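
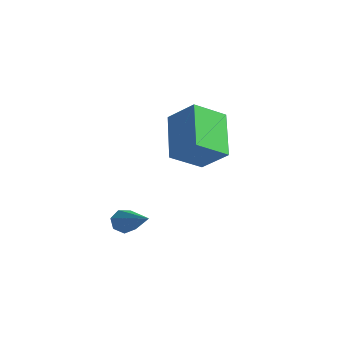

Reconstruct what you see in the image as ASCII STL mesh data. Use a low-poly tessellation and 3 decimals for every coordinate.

solid 
facet normal -0.781 -0.218 -0.585
outer loop
vertex -0.995 0.31 2.186
vertex -2.293 1.215 3.582
vertex -0.836 1.616 1.487
endloop
endfacet
facet normal 0.615 -0.429 -0.661
outer loop
vertex 0.273 1.925 2.318
vertex -0.995 0.31 2.186
vertex -0.836 1.616 1.487
endloop
endfacet
facet normal -0.781 -0.218 -0.585
outer loop
vertex -0.836 1.616 1.487
vertex -2.293 1.215 3.582
vertex -2.134 2.521 2.883
endloop
endfacet
facet normal 0.107 0.877 -0.469
outer loop
vertex -2.134 2.521 2.883
vertex 0.273 1.925 2.318
vertex -0.836 1.616 1.487
endloop
endfacet
facet normal -0.107 -0.877 0.469
outer loop
vertex -0.995 0.31 2.186
vertex -1.184 1.524 4.413
vertex -2.293 1.215 3.582
endloop
endfacet
facet normal 0.615 -0.429 -0.661
outer loop
vertex 0.114 0.619 3.017
vertex -0.995 0.31 2.186
vertex 0.273 1.925 2.318
endloop
endfacet
facet normal -0.107 -0.877 0.469
outer loop
vertex 0.114 0.619 3.017
vertex -1.184 1.524 4.413
vertex -0.995 0.31 2.186
endloop
endfacet
facet normal -0.615 0.429 0.661
outer loop
vertex -2.293 1.215 3.582
vertex -1.184 1.524 4.413
vertex -2.134 2.521 2.883
endloop
endfacet
facet normal 0.107 0.877 -0.469
outer loop
vertex -1.025 2.83 3.714
vertex 0.273 1.925 2.318
vertex -2.134 2.521 2.883
endloop
endfacet
facet normal -0.615 0.429 0.661
outer loop
vertex -2.134 2.521 2.883
vertex -1.184 1.524 4.413
vertex -1.025 2.83 3.714
endloop
endfacet
facet normal 0.781 0.218 0.585
outer loop
vertex -1.025 2.83 3.714
vertex 0.114 0.619 3.017
vertex 0.273 1.925 2.318
endloop
endfacet
facet normal 0.781 0.218 0.585
outer loop
vertex -1.184 1.524 4.413
vertex 0.114 0.619 3.017
vertex -1.025 2.83 3.714
endloop
endfacet
facet normal -0.906 0.162 -0.391
outer loop
vertex 0.362 -2.104 -0.22
vertex 0.15 -2.409 0.145
vertex 0.235 -1.896 0.16
endloop
endfacet
facet normal 0.514 0.813 -0.274
outer loop
vertex 0.362 -2.104 -0.22
vertex 0.235 -1.896 0.16
vertex 1.97 -2.731 0.935
endloop
endfacet
facet normal -0.905 0.161 -0.394
outer loop
vertex 0.235 -1.896 0.16
vertex 0.15 -2.409 0.145
vertex 0.043 -2.074 0.528
endloop
endfacet
facet normal 0.182 0.845 0.503
outer loop
vertex 0.235 -1.896 0.16
vertex 0.043 -2.074 0.528
vertex 1.97 -2.731 0.935
endloop
endfacet
facet normal -0.905 0.161 -0.394
outer loop
vertex 0.043 -2.074 0.528
vertex 0.15 -2.409 0.145
vertex -0.068 -2.504 0.607
endloop
endfacet
facet normal -0.132 0.212 0.968
outer loop
vertex 0.043 -2.074 0.528
vertex -0.068 -2.504 0.607
vertex 1.97 -2.731 0.935
endloop
endfacet
facet normal -0.905 0.160 -0.394
outer loop
vertex -0.068 -2.504 0.607
vertex 0.15 -2.409 0.145
vertex -0.014 -2.862 0.338
endloop
endfacet
facet normal -0.192 -0.608 0.771
outer loop
vertex -0.068 -2.504 0.607
vertex -0.014 -2.862 0.338
vertex 1.97 -2.731 0.935
endloop
endfacet
facet normal -0.905 0.160 -0.394
outer loop
vertex -0.014 -2.862 0.338
vertex 0.15 -2.409 0.145
vertex 0.163 -2.879 -0.076
endloop
endfacet
facet normal 0.047 -0.997 0.061
outer loop
vertex -0.014 -2.862 0.338
vertex 0.163 -2.879 -0.076
vertex 1.97 -2.731 0.935
endloop
endfacet
facet normal -0.906 0.159 -0.392
outer loop
vertex 0.163 -2.879 -0.076
vertex 0.15 -2.409 0.145
vertex 0.33 -2.542 -0.325
endloop
endfacet
facet normal 0.406 -0.665 -0.628
outer loop
vertex 0.163 -2.879 -0.076
vertex 0.33 -2.542 -0.325
vertex 1.97 -2.731 0.935
endloop
endfacet
facet normal -0.906 0.160 -0.392
outer loop
vertex 0.33 -2.542 -0.325
vertex 0.15 -2.409 0.145
vertex 0.362 -2.104 -0.22
endloop
endfacet
facet normal 0.613 0.141 -0.777
outer loop
vertex 0.33 -2.542 -0.325
vertex 0.362 -2.104 -0.22
vertex 1.97 -2.731 0.935
endloop
endfacet

endsolid


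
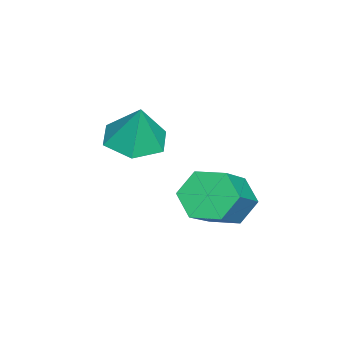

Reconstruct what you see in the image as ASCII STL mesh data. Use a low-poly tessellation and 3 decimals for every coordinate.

solid 
facet normal -0.818 0.127 -0.561
outer loop
vertex 3.735 0.794 -4.486
vertex 3.213 0.271 -3.843
vertex 3.291 1.242 -3.737
endloop
endfacet
facet normal 0.354 0.880 -0.317
outer loop
vertex 3.735 0.794 -4.486
vertex 3.291 1.242 -3.737
vertex 5.289 0.553 -3.42
endloop
endfacet
facet normal 0.354 0.880 -0.317
outer loop
vertex 5.289 0.553 -3.42
vertex 3.291 1.242 -3.737
vertex 4.845 1.001 -2.671
endloop
endfacet
facet normal 0.818 -0.127 0.561
outer loop
vertex 5.289 0.553 -3.42
vertex 4.845 1.001 -2.671
vertex 4.767 0.029 -2.777
endloop
endfacet
facet normal -0.818 0.127 -0.562
outer loop
vertex 3.291 1.242 -3.737
vertex 3.213 0.271 -3.843
vertex 2.768 0.719 -3.094
endloop
endfacet
facet normal -0.216 0.836 0.504
outer loop
vertex 3.291 1.242 -3.737
vertex 2.768 0.719 -3.094
vertex 4.845 1.001 -2.671
endloop
endfacet
facet normal -0.216 0.836 0.505
outer loop
vertex 4.845 1.001 -2.671
vertex 2.768 0.719 -3.094
vertex 4.322 0.477 -2.027
endloop
endfacet
facet normal 0.818 -0.127 0.561
outer loop
vertex 4.845 1.001 -2.671
vertex 4.322 0.477 -2.027
vertex 4.767 0.029 -2.777
endloop
endfacet
facet normal -0.818 0.126 -0.561
outer loop
vertex 2.768 0.719 -3.094
vertex 3.213 0.271 -3.843
vertex 2.691 -0.253 -3.2
endloop
endfacet
facet normal -0.570 -0.044 0.820
outer loop
vertex 2.768 0.719 -3.094
vertex 2.691 -0.253 -3.2
vertex 4.322 0.477 -2.027
endloop
endfacet
facet normal -0.570 -0.045 0.821
outer loop
vertex 4.322 0.477 -2.027
vertex 2.691 -0.253 -3.2
vertex 4.245 -0.494 -2.134
endloop
endfacet
facet normal 0.818 -0.127 0.561
outer loop
vertex 4.322 0.477 -2.027
vertex 4.245 -0.494 -2.134
vertex 4.767 0.029 -2.777
endloop
endfacet
facet normal -0.818 0.127 -0.561
outer loop
vertex 2.691 -0.253 -3.2
vertex 3.213 0.271 -3.843
vertex 3.135 -0.701 -3.949
endloop
endfacet
facet normal -0.354 -0.880 0.317
outer loop
vertex 2.691 -0.253 -3.2
vertex 3.135 -0.701 -3.949
vertex 4.245 -0.494 -2.134
endloop
endfacet
facet normal -0.354 -0.880 0.317
outer loop
vertex 4.245 -0.494 -2.134
vertex 3.135 -0.701 -3.949
vertex 4.689 -0.942 -2.883
endloop
endfacet
facet normal 0.818 -0.127 0.561
outer loop
vertex 4.245 -0.494 -2.134
vertex 4.689 -0.942 -2.883
vertex 4.767 0.029 -2.777
endloop
endfacet
facet normal -0.818 0.127 -0.561
outer loop
vertex 3.135 -0.701 -3.949
vertex 3.213 0.271 -3.843
vertex 3.658 -0.177 -4.593
endloop
endfacet
facet normal 0.216 -0.836 -0.504
outer loop
vertex 3.135 -0.701 -3.949
vertex 3.658 -0.177 -4.593
vertex 4.689 -0.942 -2.883
endloop
endfacet
facet normal 0.216 -0.836 -0.504
outer loop
vertex 4.689 -0.942 -2.883
vertex 3.658 -0.177 -4.593
vertex 5.212 -0.419 -3.526
endloop
endfacet
facet normal 0.818 -0.127 0.562
outer loop
vertex 4.689 -0.942 -2.883
vertex 5.212 -0.419 -3.526
vertex 4.767 0.029 -2.777
endloop
endfacet
facet normal -0.818 0.127 -0.561
outer loop
vertex 3.658 -0.177 -4.593
vertex 3.213 0.271 -3.843
vertex 3.735 0.794 -4.486
endloop
endfacet
facet normal 0.570 0.045 -0.820
outer loop
vertex 3.658 -0.177 -4.593
vertex 3.735 0.794 -4.486
vertex 5.212 -0.419 -3.526
endloop
endfacet
facet normal 0.570 0.044 -0.821
outer loop
vertex 5.212 -0.419 -3.526
vertex 3.735 0.794 -4.486
vertex 5.289 0.553 -3.42
endloop
endfacet
facet normal 0.818 -0.126 0.561
outer loop
vertex 5.212 -0.419 -3.526
vertex 5.289 0.553 -3.42
vertex 4.767 0.029 -2.777
endloop
endfacet
facet normal -0.262 -0.197 -0.945
outer loop
vertex 3.165 -3.603 -2.003
vertex 2.461 -2.798 -1.976
vertex 3.467 -2.618 -2.292
endloop
endfacet
facet normal 0.930 -0.193 0.313
outer loop
vertex 3.165 -3.603 -2.003
vertex 3.467 -2.618 -2.292
vertex 2.879 -2.482 -0.464
endloop
endfacet
facet normal -0.262 -0.197 -0.945
outer loop
vertex 3.467 -2.618 -2.292
vertex 2.461 -2.798 -1.976
vertex 2.763 -1.813 -2.265
endloop
endfacet
facet normal 0.742 0.643 0.191
outer loop
vertex 3.467 -2.618 -2.292
vertex 2.763 -1.813 -2.265
vertex 2.879 -2.482 -0.464
endloop
endfacet
facet normal -0.261 -0.197 -0.945
outer loop
vertex 2.763 -1.813 -2.265
vertex 2.461 -2.798 -1.976
vertex 1.756 -1.993 -1.949
endloop
endfacet
facet normal -0.057 0.935 0.351
outer loop
vertex 2.763 -1.813 -2.265
vertex 1.756 -1.993 -1.949
vertex 2.879 -2.482 -0.464
endloop
endfacet
facet normal -0.261 -0.197 -0.945
outer loop
vertex 1.756 -1.993 -1.949
vertex 2.461 -2.798 -1.976
vertex 1.454 -2.978 -1.66
endloop
endfacet
facet normal -0.668 0.391 0.634
outer loop
vertex 1.756 -1.993 -1.949
vertex 1.454 -2.978 -1.66
vertex 2.879 -2.482 -0.464
endloop
endfacet
facet normal -0.261 -0.198 -0.945
outer loop
vertex 1.454 -2.978 -1.66
vertex 2.461 -2.798 -1.976
vertex 2.159 -3.783 -1.686
endloop
endfacet
facet normal -0.480 -0.445 0.756
outer loop
vertex 1.454 -2.978 -1.66
vertex 2.159 -3.783 -1.686
vertex 2.879 -2.482 -0.464
endloop
endfacet
facet normal -0.262 -0.198 -0.945
outer loop
vertex 2.159 -3.783 -1.686
vertex 2.461 -2.798 -1.976
vertex 3.165 -3.603 -2.003
endloop
endfacet
facet normal 0.320 -0.737 0.596
outer loop
vertex 2.159 -3.783 -1.686
vertex 3.165 -3.603 -2.003
vertex 2.879 -2.482 -0.464
endloop
endfacet

endsolid


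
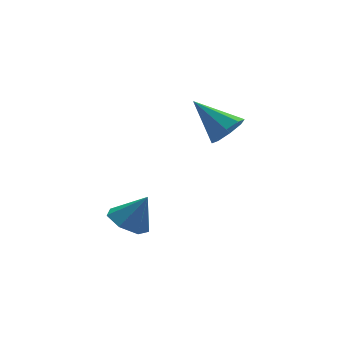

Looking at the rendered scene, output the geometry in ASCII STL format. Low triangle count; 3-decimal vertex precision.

solid 
facet normal 0.484 -0.668 -0.565
outer loop
vertex 0.959 -0.734 -0.247
vertex 0.702 -0.341 -0.932
vertex 1.364 -0.282 -0.435
endloop
endfacet
facet normal 0.382 0.042 0.923
outer loop
vertex 0.959 -0.734 -0.247
vertex 1.364 -0.282 -0.435
vertex -0.242 0.961 0.172
endloop
endfacet
facet normal 0.484 -0.668 -0.566
outer loop
vertex 1.364 -0.282 -0.435
vertex 0.702 -0.341 -0.932
vertex 1.381 0.136 -0.914
endloop
endfacet
facet normal 0.637 0.569 0.520
outer loop
vertex 1.364 -0.282 -0.435
vertex 1.381 0.136 -0.914
vertex -0.242 0.961 0.172
endloop
endfacet
facet normal 0.484 -0.668 -0.566
outer loop
vertex 1.381 0.136 -0.914
vertex 0.702 -0.341 -0.932
vertex 1.0 0.274 -1.403
endloop
endfacet
facet normal 0.416 0.907 -0.068
outer loop
vertex 1.381 0.136 -0.914
vertex 1.0 0.274 -1.403
vertex -0.242 0.961 0.172
endloop
endfacet
facet normal 0.483 -0.668 -0.566
outer loop
vertex 1.0 0.274 -1.403
vertex 0.702 -0.341 -0.932
vertex 0.444 0.052 -1.616
endloop
endfacet
facet normal -0.153 0.856 -0.494
outer loop
vertex 1.0 0.274 -1.403
vertex 0.444 0.052 -1.616
vertex -0.242 0.961 0.172
endloop
endfacet
facet normal 0.483 -0.668 -0.566
outer loop
vertex 0.444 0.052 -1.616
vertex 0.702 -0.341 -0.932
vertex 0.039 -0.4 -1.428
endloop
endfacet
facet normal -0.735 0.447 -0.509
outer loop
vertex 0.444 0.052 -1.616
vertex 0.039 -0.4 -1.428
vertex -0.242 0.961 0.172
endloop
endfacet
facet normal 0.483 -0.668 -0.566
outer loop
vertex 0.039 -0.4 -1.428
vertex 0.702 -0.341 -0.932
vertex 0.022 -0.818 -0.949
endloop
endfacet
facet normal -0.991 -0.081 -0.106
outer loop
vertex 0.039 -0.4 -1.428
vertex 0.022 -0.818 -0.949
vertex -0.242 0.961 0.172
endloop
endfacet
facet normal 0.483 -0.668 -0.566
outer loop
vertex 0.022 -0.818 -0.949
vertex 0.702 -0.341 -0.932
vertex 0.404 -0.956 -0.46
endloop
endfacet
facet normal -0.769 -0.418 0.483
outer loop
vertex 0.022 -0.818 -0.949
vertex 0.404 -0.956 -0.46
vertex -0.242 0.961 0.172
endloop
endfacet
facet normal 0.484 -0.668 -0.565
outer loop
vertex 0.404 -0.956 -0.46
vertex 0.702 -0.341 -0.932
vertex 0.959 -0.734 -0.247
endloop
endfacet
facet normal -0.202 -0.367 0.908
outer loop
vertex 0.404 -0.956 -0.46
vertex 0.959 -0.734 -0.247
vertex -0.242 0.961 0.172
endloop
endfacet
facet normal -0.504 0.087 -0.859
outer loop
vertex -3.265 -2.494 -3.8
vertex -3.978 -2.868 -3.42
vertex -3.759 -2.006 -3.461
endloop
endfacet
facet normal 0.754 0.628 0.194
outer loop
vertex -3.265 -2.494 -3.8
vertex -3.759 -2.006 -3.461
vertex -3.262 -2.992 -2.2
endloop
endfacet
facet normal -0.504 0.087 -0.859
outer loop
vertex -3.759 -2.006 -3.461
vertex -3.978 -2.868 -3.42
vertex -4.418 -2.168 -3.091
endloop
endfacet
facet normal 0.127 0.805 0.579
outer loop
vertex -3.759 -2.006 -3.461
vertex -4.418 -2.168 -3.091
vertex -3.262 -2.992 -2.2
endloop
endfacet
facet normal -0.504 0.087 -0.859
outer loop
vertex -4.418 -2.168 -3.091
vertex -3.978 -2.868 -3.42
vertex -4.745 -2.857 -2.969
endloop
endfacet
facet normal -0.408 0.343 0.846
outer loop
vertex -4.418 -2.168 -3.091
vertex -4.745 -2.857 -2.969
vertex -3.262 -2.992 -2.2
endloop
endfacet
facet normal -0.504 0.087 -0.859
outer loop
vertex -4.745 -2.857 -2.969
vertex -3.978 -2.868 -3.42
vertex -4.494 -3.554 -3.187
endloop
endfacet
facet normal -0.449 -0.410 0.794
outer loop
vertex -4.745 -2.857 -2.969
vertex -4.494 -3.554 -3.187
vertex -3.262 -2.992 -2.2
endloop
endfacet
facet normal -0.504 0.087 -0.859
outer loop
vertex -4.494 -3.554 -3.187
vertex -3.978 -2.868 -3.42
vertex -3.855 -3.735 -3.58
endloop
endfacet
facet normal 0.034 -0.886 0.463
outer loop
vertex -4.494 -3.554 -3.187
vertex -3.855 -3.735 -3.58
vertex -3.262 -2.992 -2.2
endloop
endfacet
facet normal -0.504 0.087 -0.859
outer loop
vertex -3.855 -3.735 -3.58
vertex -3.978 -2.868 -3.42
vertex -3.308 -3.263 -3.853
endloop
endfacet
facet normal 0.678 -0.728 0.100
outer loop
vertex -3.855 -3.735 -3.58
vertex -3.308 -3.263 -3.853
vertex -3.262 -2.992 -2.2
endloop
endfacet
facet normal -0.504 0.087 -0.859
outer loop
vertex -3.308 -3.263 -3.853
vertex -3.978 -2.868 -3.42
vertex -3.265 -2.494 -3.8
endloop
endfacet
facet normal 0.998 -0.055 -0.019
outer loop
vertex -3.308 -3.263 -3.853
vertex -3.265 -2.494 -3.8
vertex -3.262 -2.992 -2.2
endloop
endfacet

endsolid


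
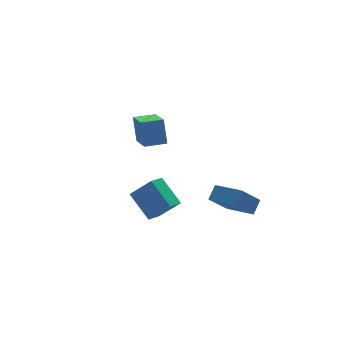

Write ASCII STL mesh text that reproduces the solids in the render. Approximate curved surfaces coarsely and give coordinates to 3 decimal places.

solid 
facet normal -0.602 -0.434 -0.670
outer loop
vertex 2.833 -4.824 1.778
vertex 2.034 -3.121 1.392
vertex 4.148 -4.519 0.398
endloop
endfacet
facet normal 0.416 -0.887 0.201
outer loop
vertex 4.786 -4.059 1.108
vertex 2.833 -4.824 1.778
vertex 4.148 -4.519 0.398
endloop
endfacet
facet normal -0.602 -0.435 -0.670
outer loop
vertex 4.148 -4.519 0.398
vertex 2.034 -3.121 1.392
vertex 3.349 -2.817 0.012
endloop
endfacet
facet normal 0.681 0.158 -0.715
outer loop
vertex 3.349 -2.817 0.012
vertex 4.786 -4.059 1.108
vertex 4.148 -4.519 0.398
endloop
endfacet
facet normal -0.682 -0.158 0.715
outer loop
vertex 2.833 -4.824 1.778
vertex 2.672 -2.661 2.102
vertex 2.034 -3.121 1.392
endloop
endfacet
facet normal 0.416 -0.887 0.201
outer loop
vertex 3.471 -4.363 2.488
vertex 2.833 -4.824 1.778
vertex 4.786 -4.059 1.108
endloop
endfacet
facet normal -0.681 -0.158 0.715
outer loop
vertex 3.471 -4.363 2.488
vertex 2.672 -2.661 2.102
vertex 2.833 -4.824 1.778
endloop
endfacet
facet normal -0.416 0.887 -0.201
outer loop
vertex 2.034 -3.121 1.392
vertex 2.672 -2.661 2.102
vertex 3.349 -2.817 0.012
endloop
endfacet
facet normal 0.681 0.158 -0.715
outer loop
vertex 3.987 -2.356 0.722
vertex 4.786 -4.059 1.108
vertex 3.349 -2.817 0.012
endloop
endfacet
facet normal -0.417 0.887 -0.201
outer loop
vertex 3.349 -2.817 0.012
vertex 2.672 -2.661 2.102
vertex 3.987 -2.356 0.722
endloop
endfacet
facet normal 0.602 0.434 0.670
outer loop
vertex 3.987 -2.356 0.722
vertex 3.471 -4.363 2.488
vertex 4.786 -4.059 1.108
endloop
endfacet
facet normal 0.602 0.435 0.670
outer loop
vertex 2.672 -2.661 2.102
vertex 3.471 -4.363 2.488
vertex 3.987 -2.356 0.722
endloop
endfacet
facet normal -0.819 -0.489 0.299
outer loop
vertex -0.431 -3.403 1.719
vertex -0.886 -1.867 2.982
vertex -1.387 -2.606 0.405
endloop
endfacet
facet normal 0.223 -0.753 -0.619
outer loop
vertex -0.494 -2.073 0.078
vertex -0.431 -3.403 1.719
vertex -1.387 -2.606 0.405
endloop
endfacet
facet normal -0.819 -0.489 0.299
outer loop
vertex -1.387 -2.606 0.405
vertex -0.886 -1.867 2.982
vertex -1.842 -1.07 1.667
endloop
endfacet
facet normal -0.528 0.440 -0.726
outer loop
vertex -1.842 -1.07 1.667
vertex -0.494 -2.073 0.078
vertex -1.387 -2.606 0.405
endloop
endfacet
facet normal 0.529 -0.440 0.726
outer loop
vertex -0.431 -3.403 1.719
vertex 0.007 -1.334 2.655
vertex -0.886 -1.867 2.982
endloop
endfacet
facet normal 0.224 -0.753 -0.619
outer loop
vertex 0.462 -2.87 1.393
vertex -0.431 -3.403 1.719
vertex -0.494 -2.073 0.078
endloop
endfacet
facet normal 0.528 -0.440 0.726
outer loop
vertex 0.462 -2.87 1.393
vertex 0.007 -1.334 2.655
vertex -0.431 -3.403 1.719
endloop
endfacet
facet normal -0.223 0.753 0.619
outer loop
vertex -0.886 -1.867 2.982
vertex 0.007 -1.334 2.655
vertex -1.842 -1.07 1.667
endloop
endfacet
facet normal -0.528 0.441 -0.726
outer loop
vertex -0.949 -0.537 1.341
vertex -0.494 -2.073 0.078
vertex -1.842 -1.07 1.667
endloop
endfacet
facet normal -0.223 0.753 0.619
outer loop
vertex -1.842 -1.07 1.667
vertex 0.007 -1.334 2.655
vertex -0.949 -0.537 1.341
endloop
endfacet
facet normal 0.819 0.489 -0.299
outer loop
vertex -0.949 -0.537 1.341
vertex 0.462 -2.87 1.393
vertex -0.494 -2.073 0.078
endloop
endfacet
facet normal 0.819 0.489 -0.300
outer loop
vertex 0.007 -1.334 2.655
vertex 0.462 -2.87 1.393
vertex -0.949 -0.537 1.341
endloop
endfacet
facet normal -0.985 0.171 -0.026
outer loop
vertex 0.56 2.751 4.691
vertex 0.916 4.688 3.936
vertex 0.494 2.123 3.048
endloop
endfacet
facet normal -0.169 -0.918 0.358
outer loop
vertex 1.824 1.892 3.084
vertex 0.56 2.751 4.691
vertex 0.494 2.123 3.048
endloop
endfacet
facet normal -0.985 0.171 -0.026
outer loop
vertex 0.494 2.123 3.048
vertex 0.916 4.688 3.936
vertex 0.851 4.06 2.294
endloop
endfacet
facet normal -0.037 -0.357 -0.934
outer loop
vertex 0.851 4.06 2.294
vertex 1.824 1.892 3.084
vertex 0.494 2.123 3.048
endloop
endfacet
facet normal 0.037 0.357 0.933
outer loop
vertex 0.56 2.751 4.691
vertex 2.246 4.457 3.972
vertex 0.916 4.688 3.936
endloop
endfacet
facet normal -0.169 -0.918 0.358
outer loop
vertex 1.889 2.52 4.726
vertex 0.56 2.751 4.691
vertex 1.824 1.892 3.084
endloop
endfacet
facet normal 0.037 0.357 0.934
outer loop
vertex 1.889 2.52 4.726
vertex 2.246 4.457 3.972
vertex 0.56 2.751 4.691
endloop
endfacet
facet normal 0.169 0.918 -0.358
outer loop
vertex 0.916 4.688 3.936
vertex 2.246 4.457 3.972
vertex 0.851 4.06 2.294
endloop
endfacet
facet normal -0.037 -0.357 -0.933
outer loop
vertex 2.18 3.829 2.329
vertex 1.824 1.892 3.084
vertex 0.851 4.06 2.294
endloop
endfacet
facet normal 0.169 0.918 -0.358
outer loop
vertex 0.851 4.06 2.294
vertex 2.246 4.457 3.972
vertex 2.18 3.829 2.329
endloop
endfacet
facet normal 0.985 -0.171 0.026
outer loop
vertex 2.18 3.829 2.329
vertex 1.889 2.52 4.726
vertex 1.824 1.892 3.084
endloop
endfacet
facet normal 0.985 -0.171 0.026
outer loop
vertex 2.246 4.457 3.972
vertex 1.889 2.52 4.726
vertex 2.18 3.829 2.329
endloop
endfacet

endsolid


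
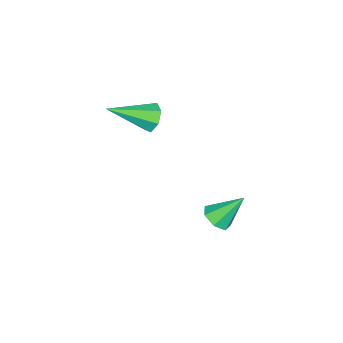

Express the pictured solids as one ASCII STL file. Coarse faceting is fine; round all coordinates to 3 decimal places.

solid 
facet normal -0.629 0.631 -0.454
outer loop
vertex 3.079 -2.871 0.5
vertex 2.537 -3.147 0.867
vertex 2.958 -2.602 1.041
endloop
endfacet
facet normal 0.905 0.424 -0.008
outer loop
vertex 3.079 -2.871 0.5
vertex 2.958 -2.602 1.041
vertex 3.823 -4.433 1.793
endloop
endfacet
facet normal -0.629 0.631 -0.454
outer loop
vertex 2.958 -2.602 1.041
vertex 2.537 -3.147 0.867
vertex 2.521 -2.743 1.451
endloop
endfacet
facet normal 0.490 0.519 0.701
outer loop
vertex 2.958 -2.602 1.041
vertex 2.521 -2.743 1.451
vertex 3.823 -4.433 1.793
endloop
endfacet
facet normal -0.630 0.630 -0.453
outer loop
vertex 2.521 -2.743 1.451
vertex 2.537 -3.147 0.867
vertex 2.096 -3.189 1.422
endloop
endfacet
facet normal -0.153 0.082 0.985
outer loop
vertex 2.521 -2.743 1.451
vertex 2.096 -3.189 1.422
vertex 3.823 -4.433 1.793
endloop
endfacet
facet normal -0.631 0.630 -0.453
outer loop
vertex 2.096 -3.189 1.422
vertex 2.537 -3.147 0.867
vertex 2.004 -3.603 0.975
endloop
endfacet
facet normal -0.539 -0.560 0.630
outer loop
vertex 2.096 -3.189 1.422
vertex 2.004 -3.603 0.975
vertex 3.823 -4.433 1.793
endloop
endfacet
facet normal -0.631 0.630 -0.453
outer loop
vertex 2.004 -3.603 0.975
vertex 2.537 -3.147 0.867
vertex 2.313 -3.673 0.447
endloop
endfacet
facet normal -0.376 -0.921 -0.098
outer loop
vertex 2.004 -3.603 0.975
vertex 2.313 -3.673 0.447
vertex 3.823 -4.433 1.793
endloop
endfacet
facet normal -0.629 0.631 -0.454
outer loop
vertex 2.313 -3.673 0.447
vertex 2.537 -3.147 0.867
vertex 2.792 -3.348 0.235
endloop
endfacet
facet normal 0.210 -0.732 -0.648
outer loop
vertex 2.313 -3.673 0.447
vertex 2.792 -3.348 0.235
vertex 3.823 -4.433 1.793
endloop
endfacet
facet normal -0.629 0.631 -0.454
outer loop
vertex 2.792 -3.348 0.235
vertex 2.537 -3.147 0.867
vertex 3.079 -2.871 0.5
endloop
endfacet
facet normal 0.782 -0.132 -0.609
outer loop
vertex 2.792 -3.348 0.235
vertex 3.079 -2.871 0.5
vertex 3.823 -4.433 1.793
endloop
endfacet
facet normal 0.358 -0.540 -0.762
outer loop
vertex 2.667 0.274 -4.55
vertex 2.332 -0.3 -4.301
vertex 2.093 0.188 -4.759
endloop
endfacet
facet normal -0.059 0.970 -0.236
outer loop
vertex 2.667 0.274 -4.55
vertex 2.093 0.188 -4.759
vertex 1.748 0.58 -3.059
endloop
endfacet
facet normal 0.357 -0.540 -0.762
outer loop
vertex 2.093 0.188 -4.759
vertex 2.332 -0.3 -4.301
vertex 1.699 -0.266 -4.622
endloop
endfacet
facet normal -0.765 0.577 -0.288
outer loop
vertex 2.093 0.188 -4.759
vertex 1.699 -0.266 -4.622
vertex 1.748 0.58 -3.059
endloop
endfacet
facet normal 0.358 -0.540 -0.762
outer loop
vertex 1.699 -0.266 -4.622
vertex 2.332 -0.3 -4.301
vertex 1.782 -0.745 -4.244
endloop
endfacet
facet normal -0.991 -0.103 0.087
outer loop
vertex 1.699 -0.266 -4.622
vertex 1.782 -0.745 -4.244
vertex 1.748 0.58 -3.059
endloop
endfacet
facet normal 0.358 -0.540 -0.762
outer loop
vertex 1.782 -0.745 -4.244
vertex 2.332 -0.3 -4.301
vertex 2.278 -0.889 -3.909
endloop
endfacet
facet normal -0.570 -0.556 0.605
outer loop
vertex 1.782 -0.745 -4.244
vertex 2.278 -0.889 -3.909
vertex 1.748 0.58 -3.059
endloop
endfacet
facet normal 0.358 -0.540 -0.762
outer loop
vertex 2.278 -0.889 -3.909
vertex 2.332 -0.3 -4.301
vertex 2.815 -0.589 -3.869
endloop
endfacet
facet normal 0.182 -0.443 0.878
outer loop
vertex 2.278 -0.889 -3.909
vertex 2.815 -0.589 -3.869
vertex 1.748 0.58 -3.059
endloop
endfacet
facet normal 0.358 -0.540 -0.762
outer loop
vertex 2.815 -0.589 -3.869
vertex 2.332 -0.3 -4.301
vertex 2.988 -0.071 -4.155
endloop
endfacet
facet normal 0.698 0.153 0.699
outer loop
vertex 2.815 -0.589 -3.869
vertex 2.988 -0.071 -4.155
vertex 1.748 0.58 -3.059
endloop
endfacet
facet normal 0.358 -0.540 -0.762
outer loop
vertex 2.988 -0.071 -4.155
vertex 2.332 -0.3 -4.301
vertex 2.667 0.274 -4.55
endloop
endfacet
facet normal 0.590 0.781 0.203
outer loop
vertex 2.988 -0.071 -4.155
vertex 2.667 0.274 -4.55
vertex 1.748 0.58 -3.059
endloop
endfacet

endsolid


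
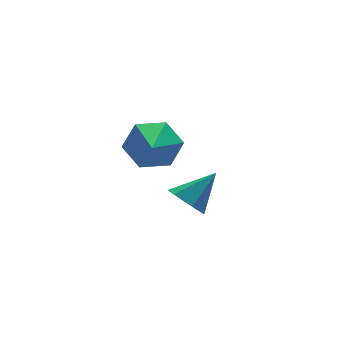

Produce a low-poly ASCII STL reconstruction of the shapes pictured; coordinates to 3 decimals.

solid 
facet normal 0.405 0.799 -0.445
outer loop
vertex -0.051 2.702 1.707
vertex -0.524 2.563 1.027
vertex -0.811 3.053 1.646
endloop
endfacet
facet normal -0.029 0.111 0.993
outer loop
vertex -0.051 2.702 1.707
vertex -0.811 3.053 1.646
vertex -1.276 1.077 1.853
endloop
endfacet
facet normal 0.405 0.799 -0.445
outer loop
vertex -0.811 3.053 1.646
vertex -0.524 2.563 1.027
vertex -1.284 2.914 0.966
endloop
endfacet
facet normal -0.818 0.247 0.519
outer loop
vertex -0.811 3.053 1.646
vertex -1.284 2.914 0.966
vertex -1.276 1.077 1.853
endloop
endfacet
facet normal 0.405 0.800 -0.443
outer loop
vertex -1.284 2.914 0.966
vertex -0.524 2.563 1.027
vertex -0.996 2.425 0.347
endloop
endfacet
facet normal -0.937 -0.155 -0.313
outer loop
vertex -1.284 2.914 0.966
vertex -0.996 2.425 0.347
vertex -1.276 1.077 1.853
endloop
endfacet
facet normal 0.405 0.800 -0.443
outer loop
vertex -0.996 2.425 0.347
vertex -0.524 2.563 1.027
vertex -0.236 2.074 0.408
endloop
endfacet
facet normal -0.266 -0.693 -0.670
outer loop
vertex -0.996 2.425 0.347
vertex -0.236 2.074 0.408
vertex -1.276 1.077 1.853
endloop
endfacet
facet normal 0.404 0.800 -0.444
outer loop
vertex -0.236 2.074 0.408
vertex -0.524 2.563 1.027
vertex 0.237 2.212 1.088
endloop
endfacet
facet normal 0.523 -0.829 -0.196
outer loop
vertex -0.236 2.074 0.408
vertex 0.237 2.212 1.088
vertex -1.276 1.077 1.853
endloop
endfacet
facet normal 0.404 0.799 -0.445
outer loop
vertex 0.237 2.212 1.088
vertex -0.524 2.563 1.027
vertex -0.051 2.702 1.707
endloop
endfacet
facet normal 0.642 -0.427 0.637
outer loop
vertex 0.237 2.212 1.088
vertex -0.051 2.702 1.707
vertex -1.276 1.077 1.853
endloop
endfacet
facet normal -0.759 -0.085 -0.646
outer loop
vertex -0.955 -1.208 0.543
vertex -1.236 -0.752 0.813
vertex -0.86 -0.646 0.357
endloop
endfacet
facet normal 0.881 -0.276 -0.384
outer loop
vertex -0.955 -1.208 0.543
vertex -0.86 -0.646 0.357
vertex -0.324 -0.648 1.587
endloop
endfacet
facet normal -0.759 -0.085 -0.646
outer loop
vertex -0.86 -0.646 0.357
vertex -1.236 -0.752 0.813
vertex -1.141 -0.189 0.627
endloop
endfacet
facet normal 0.716 0.624 -0.311
outer loop
vertex -0.86 -0.646 0.357
vertex -1.141 -0.189 0.627
vertex -0.324 -0.648 1.587
endloop
endfacet
facet normal -0.759 -0.085 -0.646
outer loop
vertex -1.141 -0.189 0.627
vertex -1.236 -0.752 0.813
vertex -1.517 -0.295 1.083
endloop
endfacet
facet normal 0.137 0.934 0.330
outer loop
vertex -1.141 -0.189 0.627
vertex -1.517 -0.295 1.083
vertex -0.324 -0.648 1.587
endloop
endfacet
facet normal -0.760 -0.086 -0.645
outer loop
vertex -1.517 -0.295 1.083
vertex -1.236 -0.752 0.813
vertex -1.611 -0.858 1.269
endloop
endfacet
facet normal -0.278 0.343 0.897
outer loop
vertex -1.517 -0.295 1.083
vertex -1.611 -0.858 1.269
vertex -0.324 -0.648 1.587
endloop
endfacet
facet normal -0.760 -0.086 -0.645
outer loop
vertex -1.611 -0.858 1.269
vertex -1.236 -0.752 0.813
vertex -1.33 -1.314 0.999
endloop
endfacet
facet normal -0.113 -0.557 0.823
outer loop
vertex -1.611 -0.858 1.269
vertex -1.33 -1.314 0.999
vertex -0.324 -0.648 1.587
endloop
endfacet
facet normal -0.760 -0.086 -0.645
outer loop
vertex -1.33 -1.314 0.999
vertex -1.236 -0.752 0.813
vertex -0.955 -1.208 0.543
endloop
endfacet
facet normal 0.466 -0.866 0.182
outer loop
vertex -1.33 -1.314 0.999
vertex -0.955 -1.208 0.543
vertex -0.324 -0.648 1.587
endloop
endfacet

endsolid


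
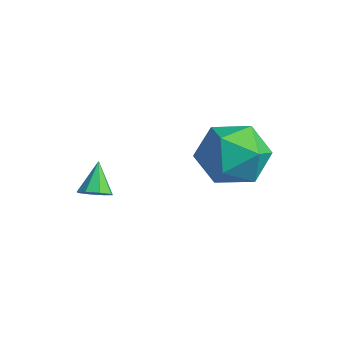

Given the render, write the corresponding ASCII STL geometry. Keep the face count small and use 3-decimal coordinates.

solid 
facet normal -0.981 0.164 0.104
outer loop
vertex 1.785 3.028 0.774
vertex 1.551 1.979 0.22
vertex 1.684 2.012 1.422
endloop
endfacet
facet normal -0.614 0.467 0.637
outer loop
vertex 1.785 3.028 0.774
vertex 1.684 2.012 1.422
vertex 2.557 2.809 1.679
endloop
endfacet
facet normal -0.148 0.925 0.350
outer loop
vertex 1.785 3.028 0.774
vertex 2.557 2.809 1.679
vertex 2.963 3.268 0.637
endloop
endfacet
facet normal -0.226 0.906 -0.358
outer loop
vertex 1.785 3.028 0.774
vertex 2.963 3.268 0.637
vertex 2.341 2.756 -0.265
endloop
endfacet
facet normal -0.742 0.435 -0.511
outer loop
vertex 1.785 3.028 0.774
vertex 2.341 2.756 -0.265
vertex 1.551 1.979 0.22
endloop
endfacet
facet normal -0.244 -0.045 0.969
outer loop
vertex 2.557 2.809 1.679
vertex 1.684 2.012 1.422
vertex 2.799 1.624 1.685
endloop
endfacet
facet normal -0.838 -0.535 0.107
outer loop
vertex 1.684 2.012 1.422
vertex 1.551 1.979 0.22
vertex 2.177 1.112 0.783
endloop
endfacet
facet normal -0.450 -0.096 -0.888
outer loop
vertex 1.551 1.979 0.22
vertex 2.341 2.756 -0.265
vertex 2.583 1.571 -0.259
endloop
endfacet
facet normal 0.383 0.665 -0.641
outer loop
vertex 2.341 2.756 -0.265
vertex 2.963 3.268 0.637
vertex 3.456 2.368 -0.002
endloop
endfacet
facet normal 0.510 0.696 0.505
outer loop
vertex 2.963 3.268 0.637
vertex 2.557 2.809 1.679
vertex 3.589 2.401 1.2
endloop
endfacet
facet normal 0.226 -0.906 0.358
outer loop
vertex 3.355 1.352 0.646
vertex 2.799 1.624 1.685
vertex 2.177 1.112 0.783
endloop
endfacet
facet normal 0.148 -0.925 -0.350
outer loop
vertex 3.355 1.352 0.646
vertex 2.177 1.112 0.783
vertex 2.583 1.571 -0.259
endloop
endfacet
facet normal 0.614 -0.467 -0.637
outer loop
vertex 3.355 1.352 0.646
vertex 2.583 1.571 -0.259
vertex 3.456 2.368 -0.002
endloop
endfacet
facet normal 0.981 -0.164 -0.104
outer loop
vertex 3.355 1.352 0.646
vertex 3.456 2.368 -0.002
vertex 3.589 2.401 1.2
endloop
endfacet
facet normal 0.742 -0.435 0.511
outer loop
vertex 3.355 1.352 0.646
vertex 3.589 2.401 1.2
vertex 2.799 1.624 1.685
endloop
endfacet
facet normal -0.383 -0.665 0.641
outer loop
vertex 2.177 1.112 0.783
vertex 2.799 1.624 1.685
vertex 1.684 2.012 1.422
endloop
endfacet
facet normal -0.510 -0.696 -0.505
outer loop
vertex 2.583 1.571 -0.259
vertex 2.177 1.112 0.783
vertex 1.551 1.979 0.22
endloop
endfacet
facet normal 0.244 0.045 -0.969
outer loop
vertex 3.456 2.368 -0.002
vertex 2.583 1.571 -0.259
vertex 2.341 2.756 -0.265
endloop
endfacet
facet normal 0.838 0.535 -0.107
outer loop
vertex 3.589 2.401 1.2
vertex 3.456 2.368 -0.002
vertex 2.963 3.268 0.637
endloop
endfacet
facet normal 0.450 0.096 0.888
outer loop
vertex 2.799 1.624 1.685
vertex 3.589 2.401 1.2
vertex 2.557 2.809 1.679
endloop
endfacet
facet normal 0.490 -0.389 -0.780
outer loop
vertex 0.669 -0.71 -1.064
vertex 0.236 -1.008 -1.187
vertex 0.412 -0.516 -1.322
endloop
endfacet
facet normal 0.370 0.881 0.294
outer loop
vertex 0.669 -0.71 -1.064
vertex 0.412 -0.516 -1.322
vertex -0.336 -0.552 -0.273
endloop
endfacet
facet normal 0.489 -0.389 -0.781
outer loop
vertex 0.412 -0.516 -1.322
vertex 0.236 -1.008 -1.187
vertex 0.051 -0.61 -1.501
endloop
endfacet
facet normal -0.200 0.974 -0.109
outer loop
vertex 0.412 -0.516 -1.322
vertex 0.051 -0.61 -1.501
vertex -0.336 -0.552 -0.273
endloop
endfacet
facet normal 0.489 -0.389 -0.781
outer loop
vertex 0.051 -0.61 -1.501
vertex 0.236 -1.008 -1.187
vertex -0.201 -0.937 -1.496
endloop
endfacet
facet normal -0.765 0.585 -0.269
outer loop
vertex 0.051 -0.61 -1.501
vertex -0.201 -0.937 -1.496
vertex -0.336 -0.552 -0.273
endloop
endfacet
facet normal 0.488 -0.391 -0.780
outer loop
vertex -0.201 -0.937 -1.496
vertex 0.236 -1.008 -1.187
vertex -0.198 -1.306 -1.309
endloop
endfacet
facet normal -0.994 -0.055 -0.092
outer loop
vertex -0.201 -0.937 -1.496
vertex -0.198 -1.306 -1.309
vertex -0.336 -0.552 -0.273
endloop
endfacet
facet normal 0.488 -0.390 -0.781
outer loop
vertex -0.198 -1.306 -1.309
vertex 0.236 -1.008 -1.187
vertex 0.06 -1.5 -1.051
endloop
endfacet
facet normal -0.752 -0.576 0.319
outer loop
vertex -0.198 -1.306 -1.309
vertex 0.06 -1.5 -1.051
vertex -0.336 -0.552 -0.273
endloop
endfacet
facet normal 0.489 -0.390 -0.780
outer loop
vertex 0.06 -1.5 -1.051
vertex 0.236 -1.008 -1.187
vertex 0.421 -1.406 -0.872
endloop
endfacet
facet normal -0.183 -0.668 0.721
outer loop
vertex 0.06 -1.5 -1.051
vertex 0.421 -1.406 -0.872
vertex -0.336 -0.552 -0.273
endloop
endfacet
facet normal 0.488 -0.391 -0.780
outer loop
vertex 0.421 -1.406 -0.872
vertex 0.236 -1.008 -1.187
vertex 0.673 -1.079 -0.878
endloop
endfacet
facet normal 0.383 -0.279 0.881
outer loop
vertex 0.421 -1.406 -0.872
vertex 0.673 -1.079 -0.878
vertex -0.336 -0.552 -0.273
endloop
endfacet
facet normal 0.489 -0.388 -0.781
outer loop
vertex 0.673 -1.079 -0.878
vertex 0.236 -1.008 -1.187
vertex 0.669 -0.71 -1.064
endloop
endfacet
facet normal 0.611 0.362 0.704
outer loop
vertex 0.673 -1.079 -0.878
vertex 0.669 -0.71 -1.064
vertex -0.336 -0.552 -0.273
endloop
endfacet

endsolid


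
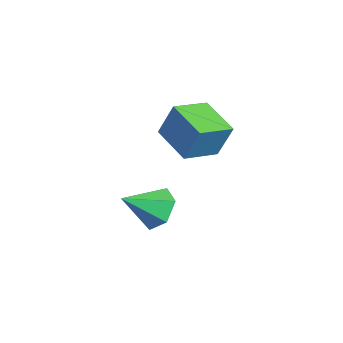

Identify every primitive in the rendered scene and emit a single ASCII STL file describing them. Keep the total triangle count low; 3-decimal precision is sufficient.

solid 
facet normal -0.295 0.805 -0.514
outer loop
vertex 2.843 -0.934 -1.329
vertex 1.811 -1.197 -1.148
vertex 2.335 -0.56 -0.452
endloop
endfacet
facet normal 0.875 0.061 0.481
outer loop
vertex 2.843 -0.934 -1.329
vertex 2.335 -0.56 -0.452
vertex 2.349 -2.663 -0.212
endloop
endfacet
facet normal -0.296 0.805 -0.514
outer loop
vertex 2.335 -0.56 -0.452
vertex 1.811 -1.197 -1.148
vertex 1.304 -0.823 -0.271
endloop
endfacet
facet normal 0.144 0.113 0.983
outer loop
vertex 2.335 -0.56 -0.452
vertex 1.304 -0.823 -0.271
vertex 2.349 -2.663 -0.212
endloop
endfacet
facet normal -0.296 0.805 -0.514
outer loop
vertex 1.304 -0.823 -0.271
vertex 1.811 -1.197 -1.148
vertex 0.779 -1.461 -0.967
endloop
endfacet
facet normal -0.596 -0.315 0.738
outer loop
vertex 1.304 -0.823 -0.271
vertex 0.779 -1.461 -0.967
vertex 2.349 -2.663 -0.212
endloop
endfacet
facet normal -0.296 0.805 -0.515
outer loop
vertex 0.779 -1.461 -0.967
vertex 1.811 -1.197 -1.148
vertex 1.287 -1.835 -1.844
endloop
endfacet
facet normal -0.605 -0.796 -0.011
outer loop
vertex 0.779 -1.461 -0.967
vertex 1.287 -1.835 -1.844
vertex 2.349 -2.663 -0.212
endloop
endfacet
facet normal -0.296 0.805 -0.514
outer loop
vertex 1.287 -1.835 -1.844
vertex 1.811 -1.197 -1.148
vertex 2.318 -1.571 -2.025
endloop
endfacet
facet normal 0.127 -0.849 -0.513
outer loop
vertex 1.287 -1.835 -1.844
vertex 2.318 -1.571 -2.025
vertex 2.349 -2.663 -0.212
endloop
endfacet
facet normal -0.295 0.805 -0.514
outer loop
vertex 2.318 -1.571 -2.025
vertex 1.811 -1.197 -1.148
vertex 2.843 -0.934 -1.329
endloop
endfacet
facet normal 0.866 -0.421 -0.268
outer loop
vertex 2.318 -1.571 -2.025
vertex 2.843 -0.934 -1.329
vertex 2.349 -2.663 -0.212
endloop
endfacet
facet normal -0.800 -0.463 0.383
outer loop
vertex 1.796 -0.606 4.457
vertex 0.886 0.759 4.207
vertex 1.38 -1.168 2.908
endloop
endfacet
facet normal 0.549 -0.822 0.151
outer loop
vertex 2.914 -0.279 2.173
vertex 1.796 -0.606 4.457
vertex 1.38 -1.168 2.908
endloop
endfacet
facet normal -0.799 -0.463 0.383
outer loop
vertex 1.38 -1.168 2.908
vertex 0.886 0.759 4.207
vertex 0.469 0.197 2.658
endloop
endfacet
facet normal -0.245 -0.331 -0.911
outer loop
vertex 0.469 0.197 2.658
vertex 2.914 -0.279 2.173
vertex 1.38 -1.168 2.908
endloop
endfacet
facet normal 0.245 0.330 0.911
outer loop
vertex 1.796 -0.606 4.457
vertex 2.42 1.648 3.472
vertex 0.886 0.759 4.207
endloop
endfacet
facet normal 0.549 -0.822 0.151
outer loop
vertex 3.331 0.283 3.722
vertex 1.796 -0.606 4.457
vertex 2.914 -0.279 2.173
endloop
endfacet
facet normal 0.245 0.330 0.911
outer loop
vertex 3.331 0.283 3.722
vertex 2.42 1.648 3.472
vertex 1.796 -0.606 4.457
endloop
endfacet
facet normal -0.549 0.822 -0.151
outer loop
vertex 0.886 0.759 4.207
vertex 2.42 1.648 3.472
vertex 0.469 0.197 2.658
endloop
endfacet
facet normal -0.245 -0.330 -0.911
outer loop
vertex 2.004 1.086 1.923
vertex 2.914 -0.279 2.173
vertex 0.469 0.197 2.658
endloop
endfacet
facet normal -0.549 0.822 -0.151
outer loop
vertex 0.469 0.197 2.658
vertex 2.42 1.648 3.472
vertex 2.004 1.086 1.923
endloop
endfacet
facet normal 0.799 0.463 -0.383
outer loop
vertex 2.004 1.086 1.923
vertex 3.331 0.283 3.722
vertex 2.914 -0.279 2.173
endloop
endfacet
facet normal 0.799 0.463 -0.383
outer loop
vertex 2.42 1.648 3.472
vertex 3.331 0.283 3.722
vertex 2.004 1.086 1.923
endloop
endfacet

endsolid


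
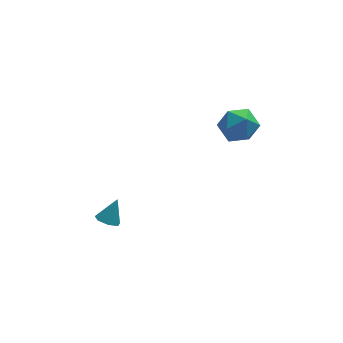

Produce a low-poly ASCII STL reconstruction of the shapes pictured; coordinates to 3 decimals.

solid 
facet normal -0.022 0.751 0.660
outer loop
vertex 0.668 -1.735 2.616
vertex 0.455 -2.276 3.224
vertex 1.266 -2.116 3.069
endloop
endfacet
facet normal 0.453 0.880 0.143
outer loop
vertex 0.668 -1.735 2.616
vertex 1.266 -2.116 3.069
vertex 1.359 -2.029 2.238
endloop
endfacet
facet normal 0.107 0.870 -0.481
outer loop
vertex 0.668 -1.735 2.616
vertex 1.359 -2.029 2.238
vertex 0.606 -2.135 1.879
endloop
endfacet
facet normal -0.582 0.734 -0.349
outer loop
vertex 0.668 -1.735 2.616
vertex 0.606 -2.135 1.879
vertex 0.047 -2.288 2.489
endloop
endfacet
facet normal -0.661 0.660 0.356
outer loop
vertex 0.668 -1.735 2.616
vertex 0.047 -2.288 2.489
vertex 0.455 -2.276 3.224
endloop
endfacet
facet normal 0.927 0.347 0.140
outer loop
vertex 1.359 -2.029 2.238
vertex 1.266 -2.116 3.069
vertex 1.573 -2.752 2.611
endloop
endfacet
facet normal 0.160 0.137 0.978
outer loop
vertex 1.266 -2.116 3.069
vertex 0.455 -2.276 3.224
vertex 1.014 -2.905 3.221
endloop
endfacet
facet normal -0.874 -0.008 0.485
outer loop
vertex 0.455 -2.276 3.224
vertex 0.047 -2.288 2.489
vertex 0.261 -3.011 2.862
endloop
endfacet
facet normal -0.746 0.112 -0.656
outer loop
vertex 0.047 -2.288 2.489
vertex 0.606 -2.135 1.879
vertex 0.354 -2.924 2.031
endloop
endfacet
facet normal 0.368 0.331 -0.869
outer loop
vertex 0.606 -2.135 1.879
vertex 1.359 -2.029 2.238
vertex 1.165 -2.764 1.876
endloop
endfacet
facet normal 0.582 -0.734 0.349
outer loop
vertex 0.952 -3.305 2.484
vertex 1.573 -2.752 2.611
vertex 1.014 -2.905 3.221
endloop
endfacet
facet normal -0.107 -0.870 0.481
outer loop
vertex 0.952 -3.305 2.484
vertex 1.014 -2.905 3.221
vertex 0.261 -3.011 2.862
endloop
endfacet
facet normal -0.453 -0.880 -0.143
outer loop
vertex 0.952 -3.305 2.484
vertex 0.261 -3.011 2.862
vertex 0.354 -2.924 2.031
endloop
endfacet
facet normal 0.022 -0.751 -0.660
outer loop
vertex 0.952 -3.305 2.484
vertex 0.354 -2.924 2.031
vertex 1.165 -2.764 1.876
endloop
endfacet
facet normal 0.661 -0.660 -0.356
outer loop
vertex 0.952 -3.305 2.484
vertex 1.165 -2.764 1.876
vertex 1.573 -2.752 2.611
endloop
endfacet
facet normal 0.746 -0.112 0.656
outer loop
vertex 1.014 -2.905 3.221
vertex 1.573 -2.752 2.611
vertex 1.266 -2.116 3.069
endloop
endfacet
facet normal -0.368 -0.331 0.869
outer loop
vertex 0.261 -3.011 2.862
vertex 1.014 -2.905 3.221
vertex 0.455 -2.276 3.224
endloop
endfacet
facet normal -0.927 -0.347 -0.140
outer loop
vertex 0.354 -2.924 2.031
vertex 0.261 -3.011 2.862
vertex 0.047 -2.288 2.489
endloop
endfacet
facet normal -0.160 -0.137 -0.978
outer loop
vertex 1.165 -2.764 1.876
vertex 0.354 -2.924 2.031
vertex 0.606 -2.135 1.879
endloop
endfacet
facet normal 0.874 0.008 -0.485
outer loop
vertex 1.573 -2.752 2.611
vertex 1.165 -2.764 1.876
vertex 1.359 -2.029 2.238
endloop
endfacet
facet normal -0.430 -0.352 -0.832
outer loop
vertex -3.866 -3.283 -1.993
vertex -4.196 -2.894 -1.987
vertex -3.739 -2.92 -2.212
endloop
endfacet
facet normal 0.957 -0.273 0.102
outer loop
vertex -3.866 -3.283 -1.993
vertex -3.739 -2.92 -2.212
vertex -3.744 -2.526 -1.113
endloop
endfacet
facet normal -0.430 -0.350 -0.832
outer loop
vertex -3.739 -2.92 -2.212
vertex -4.196 -2.894 -1.987
vertex -3.956 -2.537 -2.261
endloop
endfacet
facet normal 0.867 0.470 -0.165
outer loop
vertex -3.739 -2.92 -2.212
vertex -3.956 -2.537 -2.261
vertex -3.744 -2.526 -1.113
endloop
endfacet
facet normal -0.429 -0.351 -0.833
outer loop
vertex -3.956 -2.537 -2.261
vertex -4.196 -2.894 -1.987
vertex -4.354 -2.423 -2.104
endloop
endfacet
facet normal 0.254 0.965 -0.056
outer loop
vertex -3.956 -2.537 -2.261
vertex -4.354 -2.423 -2.104
vertex -3.744 -2.526 -1.113
endloop
endfacet
facet normal -0.431 -0.351 -0.831
outer loop
vertex -4.354 -2.423 -2.104
vertex -4.196 -2.894 -1.987
vertex -4.632 -2.664 -1.858
endloop
endfacet
facet normal -0.421 0.839 0.346
outer loop
vertex -4.354 -2.423 -2.104
vertex -4.632 -2.664 -1.858
vertex -3.744 -2.526 -1.113
endloop
endfacet
facet normal -0.431 -0.349 -0.832
outer loop
vertex -4.632 -2.664 -1.858
vertex -4.196 -2.894 -1.987
vertex -4.582 -3.078 -1.71
endloop
endfacet
facet normal -0.648 0.186 0.738
outer loop
vertex -4.632 -2.664 -1.858
vertex -4.582 -3.078 -1.71
vertex -3.744 -2.526 -1.113
endloop
endfacet
facet normal -0.430 -0.351 -0.832
outer loop
vertex -4.582 -3.078 -1.71
vertex -4.196 -2.894 -1.987
vertex -4.241 -3.353 -1.77
endloop
endfacet
facet normal -0.259 -0.501 0.826
outer loop
vertex -4.582 -3.078 -1.71
vertex -4.241 -3.353 -1.77
vertex -3.744 -2.526 -1.113
endloop
endfacet
facet normal -0.429 -0.351 -0.832
outer loop
vertex -4.241 -3.353 -1.77
vertex -4.196 -2.894 -1.987
vertex -3.866 -3.283 -1.993
endloop
endfacet
facet normal 0.455 -0.705 0.544
outer loop
vertex -4.241 -3.353 -1.77
vertex -3.866 -3.283 -1.993
vertex -3.744 -2.526 -1.113
endloop
endfacet

endsolid


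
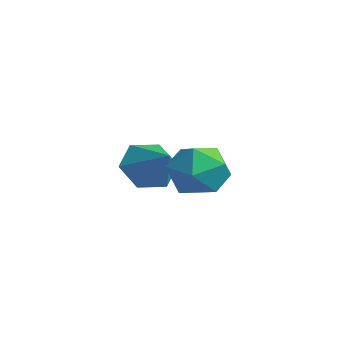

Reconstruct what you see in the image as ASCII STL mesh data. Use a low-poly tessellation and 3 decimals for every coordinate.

solid 
facet normal -0.407 -0.522 0.749
outer loop
vertex 3.124 2.428 -0.042
vertex 3.575 1.672 -0.324
vertex 3.968 2.244 0.288
endloop
endfacet
facet normal -0.328 0.163 0.930
outer loop
vertex 3.124 2.428 -0.042
vertex 3.968 2.244 0.288
vertex 3.741 3.11 0.056
endloop
endfacet
facet normal -0.690 0.558 0.461
outer loop
vertex 3.124 2.428 -0.042
vertex 3.741 3.11 0.056
vertex 3.208 3.074 -0.699
endloop
endfacet
facet normal -0.993 0.118 -0.011
outer loop
vertex 3.124 2.428 -0.042
vertex 3.208 3.074 -0.699
vertex 3.105 2.185 -0.934
endloop
endfacet
facet normal -0.818 -0.550 0.167
outer loop
vertex 3.124 2.428 -0.042
vertex 3.105 2.185 -0.934
vertex 3.575 1.672 -0.324
endloop
endfacet
facet normal 0.364 0.329 0.871
outer loop
vertex 3.741 3.11 0.056
vertex 3.968 2.244 0.288
vertex 4.575 2.775 -0.166
endloop
endfacet
facet normal 0.236 -0.781 0.578
outer loop
vertex 3.968 2.244 0.288
vertex 3.575 1.672 -0.324
vertex 4.472 1.886 -0.401
endloop
endfacet
facet normal -0.429 -0.826 -0.365
outer loop
vertex 3.575 1.672 -0.324
vertex 3.105 2.185 -0.934
vertex 3.939 1.85 -1.156
endloop
endfacet
facet normal -0.712 0.255 -0.654
outer loop
vertex 3.105 2.185 -0.934
vertex 3.208 3.074 -0.699
vertex 3.712 2.716 -1.388
endloop
endfacet
facet normal -0.222 0.969 0.110
outer loop
vertex 3.208 3.074 -0.699
vertex 3.741 3.11 0.056
vertex 4.105 3.288 -0.776
endloop
endfacet
facet normal 0.993 -0.118 0.011
outer loop
vertex 4.556 2.532 -1.058
vertex 4.575 2.775 -0.166
vertex 4.472 1.886 -0.401
endloop
endfacet
facet normal 0.690 -0.558 -0.461
outer loop
vertex 4.556 2.532 -1.058
vertex 4.472 1.886 -0.401
vertex 3.939 1.85 -1.156
endloop
endfacet
facet normal 0.328 -0.163 -0.930
outer loop
vertex 4.556 2.532 -1.058
vertex 3.939 1.85 -1.156
vertex 3.712 2.716 -1.388
endloop
endfacet
facet normal 0.407 0.522 -0.749
outer loop
vertex 4.556 2.532 -1.058
vertex 3.712 2.716 -1.388
vertex 4.105 3.288 -0.776
endloop
endfacet
facet normal 0.818 0.550 -0.167
outer loop
vertex 4.556 2.532 -1.058
vertex 4.105 3.288 -0.776
vertex 4.575 2.775 -0.166
endloop
endfacet
facet normal 0.712 -0.255 0.654
outer loop
vertex 4.472 1.886 -0.401
vertex 4.575 2.775 -0.166
vertex 3.968 2.244 0.288
endloop
endfacet
facet normal 0.222 -0.969 -0.110
outer loop
vertex 3.939 1.85 -1.156
vertex 4.472 1.886 -0.401
vertex 3.575 1.672 -0.324
endloop
endfacet
facet normal -0.364 -0.329 -0.871
outer loop
vertex 3.712 2.716 -1.388
vertex 3.939 1.85 -1.156
vertex 3.105 2.185 -0.934
endloop
endfacet
facet normal -0.236 0.781 -0.578
outer loop
vertex 4.105 3.288 -0.776
vertex 3.712 2.716 -1.388
vertex 3.208 3.074 -0.699
endloop
endfacet
facet normal 0.429 0.826 0.365
outer loop
vertex 4.575 2.775 -0.166
vertex 4.105 3.288 -0.776
vertex 3.741 3.11 0.056
endloop
endfacet
facet normal -0.836 0.042 -0.547
outer loop
vertex 1.206 3.246 -2.154
vertex 0.752 2.959 -1.482
vertex 0.868 3.804 -1.594
endloop
endfacet
facet normal 0.738 0.646 -0.198
outer loop
vertex 1.206 3.246 -2.154
vertex 0.868 3.804 -1.594
vertex 1.888 2.901 -0.738
endloop
endfacet
facet normal -0.836 0.042 -0.547
outer loop
vertex 0.868 3.804 -1.594
vertex 0.752 2.959 -1.482
vertex 0.414 3.518 -0.922
endloop
endfacet
facet normal 0.272 0.806 0.526
outer loop
vertex 0.868 3.804 -1.594
vertex 0.414 3.518 -0.922
vertex 1.888 2.901 -0.738
endloop
endfacet
facet normal -0.835 0.044 -0.548
outer loop
vertex 0.414 3.518 -0.922
vertex 0.752 2.959 -1.482
vertex 0.297 2.673 -0.811
endloop
endfacet
facet normal -0.065 0.139 0.988
outer loop
vertex 0.414 3.518 -0.922
vertex 0.297 2.673 -0.811
vertex 1.888 2.901 -0.738
endloop
endfacet
facet normal -0.835 0.044 -0.548
outer loop
vertex 0.297 2.673 -0.811
vertex 0.752 2.959 -1.482
vertex 0.635 2.115 -1.371
endloop
endfacet
facet normal 0.065 -0.687 0.724
outer loop
vertex 0.297 2.673 -0.811
vertex 0.635 2.115 -1.371
vertex 1.888 2.901 -0.738
endloop
endfacet
facet normal -0.836 0.044 -0.547
outer loop
vertex 0.635 2.115 -1.371
vertex 0.752 2.959 -1.482
vertex 1.089 2.401 -2.042
endloop
endfacet
facet normal 0.532 -0.847 -0.001
outer loop
vertex 0.635 2.115 -1.371
vertex 1.089 2.401 -2.042
vertex 1.888 2.901 -0.738
endloop
endfacet
facet normal -0.836 0.043 -0.547
outer loop
vertex 1.089 2.401 -2.042
vertex 0.752 2.959 -1.482
vertex 1.206 3.246 -2.154
endloop
endfacet
facet normal 0.868 -0.181 -0.462
outer loop
vertex 1.089 2.401 -2.042
vertex 1.206 3.246 -2.154
vertex 1.888 2.901 -0.738
endloop
endfacet

endsolid


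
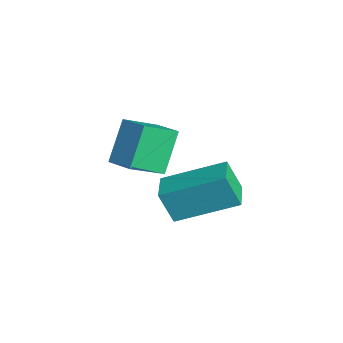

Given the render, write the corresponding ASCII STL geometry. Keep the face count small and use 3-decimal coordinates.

solid 
facet normal -0.906 0.409 -0.113
outer loop
vertex -1.624 1.972 -3.223
vertex -0.912 3.773 -2.411
vertex -1.323 2.34 -4.303
endloop
endfacet
facet normal -0.339 -0.858 -0.387
outer loop
vertex -0.408 1.927 -4.189
vertex -1.624 1.972 -3.223
vertex -1.323 2.34 -4.303
endloop
endfacet
facet normal -0.906 0.409 -0.113
outer loop
vertex -1.323 2.34 -4.303
vertex -0.912 3.773 -2.411
vertex -0.611 4.141 -3.491
endloop
endfacet
facet normal 0.255 0.312 -0.915
outer loop
vertex -0.611 4.141 -3.491
vertex -0.408 1.927 -4.189
vertex -1.323 2.34 -4.303
endloop
endfacet
facet normal -0.255 -0.312 0.915
outer loop
vertex -1.624 1.972 -3.223
vertex 0.003 3.36 -2.297
vertex -0.912 3.773 -2.411
endloop
endfacet
facet normal -0.339 -0.858 -0.387
outer loop
vertex -0.709 1.559 -3.109
vertex -1.624 1.972 -3.223
vertex -0.408 1.927 -4.189
endloop
endfacet
facet normal -0.255 -0.312 0.915
outer loop
vertex -0.709 1.559 -3.109
vertex 0.003 3.36 -2.297
vertex -1.624 1.972 -3.223
endloop
endfacet
facet normal 0.339 0.858 0.387
outer loop
vertex -0.912 3.773 -2.411
vertex 0.003 3.36 -2.297
vertex -0.611 4.141 -3.491
endloop
endfacet
facet normal 0.255 0.312 -0.915
outer loop
vertex 0.304 3.728 -3.377
vertex -0.408 1.927 -4.189
vertex -0.611 4.141 -3.491
endloop
endfacet
facet normal 0.339 0.858 0.387
outer loop
vertex -0.611 4.141 -3.491
vertex 0.003 3.36 -2.297
vertex 0.304 3.728 -3.377
endloop
endfacet
facet normal 0.906 -0.409 0.113
outer loop
vertex 0.304 3.728 -3.377
vertex -0.709 1.559 -3.109
vertex -0.408 1.927 -4.189
endloop
endfacet
facet normal 0.906 -0.409 0.113
outer loop
vertex 0.003 3.36 -2.297
vertex -0.709 1.559 -3.109
vertex 0.304 3.728 -3.377
endloop
endfacet
facet normal -0.435 0.449 0.780
outer loop
vertex -1.236 0.712 0.206
vertex -0.391 1.041 0.488
vertex -1.418 1.808 -0.526
endloop
endfacet
facet normal -0.890 -0.346 -0.297
outer loop
vertex -0.769 1.139 -1.688
vertex -1.236 0.712 0.206
vertex -1.418 1.808 -0.526
endloop
endfacet
facet normal -0.435 0.449 0.780
outer loop
vertex -1.418 1.808 -0.526
vertex -0.391 1.041 0.488
vertex -0.573 2.137 -0.244
endloop
endfacet
facet normal -0.137 0.823 -0.551
outer loop
vertex -0.573 2.137 -0.244
vertex -0.769 1.139 -1.688
vertex -1.418 1.808 -0.526
endloop
endfacet
facet normal 0.137 -0.823 0.551
outer loop
vertex -1.236 0.712 0.206
vertex 0.258 0.372 -0.674
vertex -0.391 1.041 0.488
endloop
endfacet
facet normal -0.890 -0.346 -0.297
outer loop
vertex -0.587 0.043 -0.956
vertex -1.236 0.712 0.206
vertex -0.769 1.139 -1.688
endloop
endfacet
facet normal 0.137 -0.823 0.551
outer loop
vertex -0.587 0.043 -0.956
vertex 0.258 0.372 -0.674
vertex -1.236 0.712 0.206
endloop
endfacet
facet normal 0.890 0.346 0.297
outer loop
vertex -0.391 1.041 0.488
vertex 0.258 0.372 -0.674
vertex -0.573 2.137 -0.244
endloop
endfacet
facet normal -0.137 0.823 -0.551
outer loop
vertex 0.076 1.468 -1.406
vertex -0.769 1.139 -1.688
vertex -0.573 2.137 -0.244
endloop
endfacet
facet normal 0.890 0.346 0.297
outer loop
vertex -0.573 2.137 -0.244
vertex 0.258 0.372 -0.674
vertex 0.076 1.468 -1.406
endloop
endfacet
facet normal 0.435 -0.449 -0.780
outer loop
vertex 0.076 1.468 -1.406
vertex -0.587 0.043 -0.956
vertex -0.769 1.139 -1.688
endloop
endfacet
facet normal 0.435 -0.449 -0.780
outer loop
vertex 0.258 0.372 -0.674
vertex -0.587 0.043 -0.956
vertex 0.076 1.468 -1.406
endloop
endfacet

endsolid


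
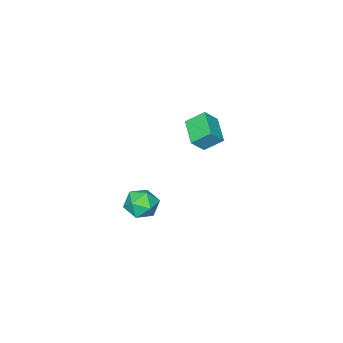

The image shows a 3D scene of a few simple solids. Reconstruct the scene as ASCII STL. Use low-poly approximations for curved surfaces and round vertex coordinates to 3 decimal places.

solid 
facet normal -0.566 -0.769 0.297
outer loop
vertex 0.882 1.594 3.247
vertex 0.24 2.367 4.023
vertex 0.14 1.817 2.411
endloop
endfacet
facet normal 0.506 -0.609 -0.611
outer loop
vertex 1.08 3.093 1.917
vertex 0.882 1.594 3.247
vertex 0.14 1.817 2.411
endloop
endfacet
facet normal -0.566 -0.769 0.297
outer loop
vertex 0.14 1.817 2.411
vertex 0.24 2.367 4.023
vertex -0.502 2.59 3.187
endloop
endfacet
facet normal -0.651 0.196 -0.733
outer loop
vertex -0.502 2.59 3.187
vertex 1.08 3.093 1.917
vertex 0.14 1.817 2.411
endloop
endfacet
facet normal 0.651 -0.196 0.733
outer loop
vertex 0.882 1.594 3.247
vertex 1.18 3.643 3.529
vertex 0.24 2.367 4.023
endloop
endfacet
facet normal 0.506 -0.609 -0.611
outer loop
vertex 1.822 2.87 2.753
vertex 0.882 1.594 3.247
vertex 1.08 3.093 1.917
endloop
endfacet
facet normal 0.651 -0.196 0.733
outer loop
vertex 1.822 2.87 2.753
vertex 1.18 3.643 3.529
vertex 0.882 1.594 3.247
endloop
endfacet
facet normal -0.506 0.609 0.611
outer loop
vertex 0.24 2.367 4.023
vertex 1.18 3.643 3.529
vertex -0.502 2.59 3.187
endloop
endfacet
facet normal -0.651 0.196 -0.733
outer loop
vertex 0.438 3.866 2.693
vertex 1.08 3.093 1.917
vertex -0.502 2.59 3.187
endloop
endfacet
facet normal -0.506 0.609 0.611
outer loop
vertex -0.502 2.59 3.187
vertex 1.18 3.643 3.529
vertex 0.438 3.866 2.693
endloop
endfacet
facet normal 0.566 0.769 -0.297
outer loop
vertex 0.438 3.866 2.693
vertex 1.822 2.87 2.753
vertex 1.08 3.093 1.917
endloop
endfacet
facet normal 0.566 0.769 -0.297
outer loop
vertex 1.18 3.643 3.529
vertex 1.822 2.87 2.753
vertex 0.438 3.866 2.693
endloop
endfacet
facet normal -0.996 0.081 0.031
outer loop
vertex 1.308 -0.452 -4.294
vertex 1.316 -0.741 -3.283
vertex 1.391 0.276 -3.539
endloop
endfacet
facet normal -0.718 0.539 -0.441
outer loop
vertex 1.308 -0.452 -4.294
vertex 1.391 0.276 -3.539
vertex 1.979 0.35 -4.407
endloop
endfacet
facet normal -0.350 0.163 -0.923
outer loop
vertex 1.308 -0.452 -4.294
vertex 1.979 0.35 -4.407
vertex 2.268 -0.621 -4.688
endloop
endfacet
facet normal -0.400 -0.528 -0.749
outer loop
vertex 1.308 -0.452 -4.294
vertex 2.268 -0.621 -4.688
vertex 1.858 -1.296 -3.993
endloop
endfacet
facet normal -0.800 -0.578 -0.159
outer loop
vertex 1.308 -0.452 -4.294
vertex 1.858 -1.296 -3.993
vertex 1.316 -0.741 -3.283
endloop
endfacet
facet normal -0.260 0.961 -0.094
outer loop
vertex 1.979 0.35 -4.407
vertex 1.391 0.276 -3.539
vertex 2.402 0.556 -3.467
endloop
endfacet
facet normal -0.709 0.221 0.669
outer loop
vertex 1.391 0.276 -3.539
vertex 1.316 -0.741 -3.283
vertex 1.992 -0.119 -2.772
endloop
endfacet
facet normal -0.392 -0.846 0.362
outer loop
vertex 1.316 -0.741 -3.283
vertex 1.858 -1.296 -3.993
vertex 2.281 -1.09 -3.053
endloop
endfacet
facet normal 0.254 -0.764 -0.593
outer loop
vertex 1.858 -1.296 -3.993
vertex 2.268 -0.621 -4.688
vertex 2.869 -1.016 -3.921
endloop
endfacet
facet normal 0.336 0.353 -0.873
outer loop
vertex 2.268 -0.621 -4.688
vertex 1.979 0.35 -4.407
vertex 2.944 0.001 -4.177
endloop
endfacet
facet normal 0.400 0.528 0.749
outer loop
vertex 2.952 -0.288 -3.166
vertex 2.402 0.556 -3.467
vertex 1.992 -0.119 -2.772
endloop
endfacet
facet normal 0.350 -0.163 0.923
outer loop
vertex 2.952 -0.288 -3.166
vertex 1.992 -0.119 -2.772
vertex 2.281 -1.09 -3.053
endloop
endfacet
facet normal 0.718 -0.539 0.441
outer loop
vertex 2.952 -0.288 -3.166
vertex 2.281 -1.09 -3.053
vertex 2.869 -1.016 -3.921
endloop
endfacet
facet normal 0.996 -0.081 -0.031
outer loop
vertex 2.952 -0.288 -3.166
vertex 2.869 -1.016 -3.921
vertex 2.944 0.001 -4.177
endloop
endfacet
facet normal 0.800 0.578 0.159
outer loop
vertex 2.952 -0.288 -3.166
vertex 2.944 0.001 -4.177
vertex 2.402 0.556 -3.467
endloop
endfacet
facet normal -0.254 0.764 0.593
outer loop
vertex 1.992 -0.119 -2.772
vertex 2.402 0.556 -3.467
vertex 1.391 0.276 -3.539
endloop
endfacet
facet normal -0.336 -0.353 0.873
outer loop
vertex 2.281 -1.09 -3.053
vertex 1.992 -0.119 -2.772
vertex 1.316 -0.741 -3.283
endloop
endfacet
facet normal 0.260 -0.961 0.094
outer loop
vertex 2.869 -1.016 -3.921
vertex 2.281 -1.09 -3.053
vertex 1.858 -1.296 -3.993
endloop
endfacet
facet normal 0.709 -0.221 -0.669
outer loop
vertex 2.944 0.001 -4.177
vertex 2.869 -1.016 -3.921
vertex 2.268 -0.621 -4.688
endloop
endfacet
facet normal 0.392 0.846 -0.362
outer loop
vertex 2.402 0.556 -3.467
vertex 2.944 0.001 -4.177
vertex 1.979 0.35 -4.407
endloop
endfacet

endsolid


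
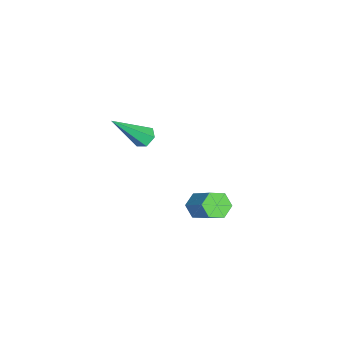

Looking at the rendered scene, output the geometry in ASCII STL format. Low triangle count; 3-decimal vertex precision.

solid 
facet normal -0.415 0.549 -0.726
outer loop
vertex 3.967 -2.909 1.597
vertex 3.481 -3.102 1.729
vertex 3.665 -2.652 1.964
endloop
endfacet
facet normal 0.792 0.550 0.267
outer loop
vertex 3.967 -2.909 1.597
vertex 3.665 -2.652 1.964
vertex 4.339 -4.238 3.231
endloop
endfacet
facet normal -0.415 0.549 -0.726
outer loop
vertex 3.665 -2.652 1.964
vertex 3.481 -3.102 1.729
vertex 3.179 -2.845 2.096
endloop
endfacet
facet normal -0.031 0.616 0.787
outer loop
vertex 3.665 -2.652 1.964
vertex 3.179 -2.845 2.096
vertex 4.339 -4.238 3.231
endloop
endfacet
facet normal -0.414 0.549 -0.726
outer loop
vertex 3.179 -2.845 2.096
vertex 3.481 -3.102 1.729
vertex 2.994 -3.295 1.861
endloop
endfacet
facet normal -0.731 -0.055 0.680
outer loop
vertex 3.179 -2.845 2.096
vertex 2.994 -3.295 1.861
vertex 4.339 -4.238 3.231
endloop
endfacet
facet normal -0.414 0.549 -0.726
outer loop
vertex 2.994 -3.295 1.861
vertex 3.481 -3.102 1.729
vertex 3.296 -3.552 1.494
endloop
endfacet
facet normal -0.609 -0.791 0.053
outer loop
vertex 2.994 -3.295 1.861
vertex 3.296 -3.552 1.494
vertex 4.339 -4.238 3.231
endloop
endfacet
facet normal -0.414 0.549 -0.726
outer loop
vertex 3.296 -3.552 1.494
vertex 3.481 -3.102 1.729
vertex 3.783 -3.359 1.362
endloop
endfacet
facet normal 0.213 -0.858 -0.467
outer loop
vertex 3.296 -3.552 1.494
vertex 3.783 -3.359 1.362
vertex 4.339 -4.238 3.231
endloop
endfacet
facet normal -0.415 0.549 -0.726
outer loop
vertex 3.783 -3.359 1.362
vertex 3.481 -3.102 1.729
vertex 3.967 -2.909 1.597
endloop
endfacet
facet normal 0.914 -0.186 -0.360
outer loop
vertex 3.783 -3.359 1.362
vertex 3.967 -2.909 1.597
vertex 4.339 -4.238 3.231
endloop
endfacet
facet normal -0.564 -0.533 -0.630
outer loop
vertex 3.169 -1.206 -3.349
vertex 2.609 -0.995 -3.026
vertex 2.855 -0.637 -3.549
endloop
endfacet
facet normal 0.684 0.125 -0.719
outer loop
vertex 3.169 -1.206 -3.349
vertex 2.855 -0.637 -3.549
vertex 4.111 -0.315 -2.297
endloop
endfacet
facet normal 0.684 0.126 -0.719
outer loop
vertex 4.111 -0.315 -2.297
vertex 2.855 -0.637 -3.549
vertex 3.796 0.254 -2.497
endloop
endfacet
facet normal 0.564 0.534 0.630
outer loop
vertex 4.111 -0.315 -2.297
vertex 3.796 0.254 -2.497
vertex 3.551 -0.105 -1.974
endloop
endfacet
facet normal -0.564 -0.534 -0.630
outer loop
vertex 2.855 -0.637 -3.549
vertex 2.609 -0.995 -3.026
vertex 2.295 -0.427 -3.226
endloop
endfacet
facet normal -0.059 0.787 -0.614
outer loop
vertex 2.855 -0.637 -3.549
vertex 2.295 -0.427 -3.226
vertex 3.796 0.254 -2.497
endloop
endfacet
facet normal -0.059 0.788 -0.613
outer loop
vertex 3.796 0.254 -2.497
vertex 2.295 -0.427 -3.226
vertex 3.236 0.464 -2.173
endloop
endfacet
facet normal 0.565 0.533 0.630
outer loop
vertex 3.796 0.254 -2.497
vertex 3.236 0.464 -2.173
vertex 3.551 -0.105 -1.974
endloop
endfacet
facet normal -0.564 -0.534 -0.630
outer loop
vertex 2.295 -0.427 -3.226
vertex 2.609 -0.995 -3.026
vertex 2.049 -0.785 -2.703
endloop
endfacet
facet normal -0.743 0.662 0.104
outer loop
vertex 2.295 -0.427 -3.226
vertex 2.049 -0.785 -2.703
vertex 3.236 0.464 -2.173
endloop
endfacet
facet normal -0.743 0.661 0.105
outer loop
vertex 3.236 0.464 -2.173
vertex 2.049 -0.785 -2.703
vertex 2.991 0.106 -1.651
endloop
endfacet
facet normal 0.564 0.533 0.630
outer loop
vertex 3.236 0.464 -2.173
vertex 2.991 0.106 -1.651
vertex 3.551 -0.105 -1.974
endloop
endfacet
facet normal -0.564 -0.534 -0.630
outer loop
vertex 2.049 -0.785 -2.703
vertex 2.609 -0.995 -3.026
vertex 2.364 -1.354 -2.503
endloop
endfacet
facet normal -0.684 -0.126 0.719
outer loop
vertex 2.049 -0.785 -2.703
vertex 2.364 -1.354 -2.503
vertex 2.991 0.106 -1.651
endloop
endfacet
facet normal -0.684 -0.125 0.718
outer loop
vertex 2.991 0.106 -1.651
vertex 2.364 -1.354 -2.503
vertex 3.305 -0.463 -1.451
endloop
endfacet
facet normal 0.564 0.533 0.630
outer loop
vertex 2.991 0.106 -1.651
vertex 3.305 -0.463 -1.451
vertex 3.551 -0.105 -1.974
endloop
endfacet
facet normal -0.565 -0.533 -0.630
outer loop
vertex 2.364 -1.354 -2.503
vertex 2.609 -0.995 -3.026
vertex 2.924 -1.564 -2.827
endloop
endfacet
facet normal 0.060 -0.787 0.614
outer loop
vertex 2.364 -1.354 -2.503
vertex 2.924 -1.564 -2.827
vertex 3.305 -0.463 -1.451
endloop
endfacet
facet normal 0.059 -0.787 0.614
outer loop
vertex 3.305 -0.463 -1.451
vertex 2.924 -1.564 -2.827
vertex 3.865 -0.673 -1.774
endloop
endfacet
facet normal 0.564 0.534 0.630
outer loop
vertex 3.305 -0.463 -1.451
vertex 3.865 -0.673 -1.774
vertex 3.551 -0.105 -1.974
endloop
endfacet
facet normal -0.564 -0.533 -0.630
outer loop
vertex 2.924 -1.564 -2.827
vertex 2.609 -0.995 -3.026
vertex 3.169 -1.206 -3.349
endloop
endfacet
facet normal 0.743 -0.661 -0.105
outer loop
vertex 2.924 -1.564 -2.827
vertex 3.169 -1.206 -3.349
vertex 3.865 -0.673 -1.774
endloop
endfacet
facet normal 0.742 -0.662 -0.104
outer loop
vertex 3.865 -0.673 -1.774
vertex 3.169 -1.206 -3.349
vertex 4.111 -0.315 -2.297
endloop
endfacet
facet normal 0.564 0.534 0.630
outer loop
vertex 3.865 -0.673 -1.774
vertex 4.111 -0.315 -2.297
vertex 3.551 -0.105 -1.974
endloop
endfacet

endsolid


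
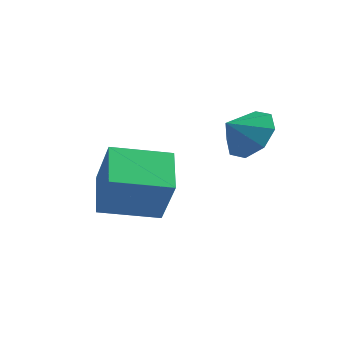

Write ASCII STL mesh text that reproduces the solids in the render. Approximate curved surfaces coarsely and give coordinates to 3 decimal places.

solid 
facet normal -0.457 0.264 -0.850
outer loop
vertex -0.454 -1.887 0.627
vertex 1.029 -0.506 0.258
vertex 0.47 -3.115 -0.251
endloop
endfacet
facet normal -0.720 -0.670 0.180
outer loop
vertex 1.371 -3.634 1.422
vertex -0.454 -1.887 0.627
vertex 0.47 -3.115 -0.251
endloop
endfacet
facet normal -0.457 0.264 -0.849
outer loop
vertex 0.47 -3.115 -0.251
vertex 1.029 -0.506 0.258
vertex 1.953 -1.734 -0.621
endloop
endfacet
facet normal 0.522 -0.694 -0.496
outer loop
vertex 1.953 -1.734 -0.621
vertex 1.371 -3.634 1.422
vertex 0.47 -3.115 -0.251
endloop
endfacet
facet normal -0.522 0.693 0.496
outer loop
vertex -0.454 -1.887 0.627
vertex 1.93 -1.025 1.931
vertex 1.029 -0.506 0.258
endloop
endfacet
facet normal -0.720 -0.670 0.180
outer loop
vertex 0.447 -2.406 2.301
vertex -0.454 -1.887 0.627
vertex 1.371 -3.634 1.422
endloop
endfacet
facet normal -0.522 0.694 0.496
outer loop
vertex 0.447 -2.406 2.301
vertex 1.93 -1.025 1.931
vertex -0.454 -1.887 0.627
endloop
endfacet
facet normal 0.720 0.670 -0.180
outer loop
vertex 1.029 -0.506 0.258
vertex 1.93 -1.025 1.931
vertex 1.953 -1.734 -0.621
endloop
endfacet
facet normal 0.522 -0.694 -0.496
outer loop
vertex 2.854 -2.253 1.053
vertex 1.371 -3.634 1.422
vertex 1.953 -1.734 -0.621
endloop
endfacet
facet normal 0.720 0.670 -0.180
outer loop
vertex 1.953 -1.734 -0.621
vertex 1.93 -1.025 1.931
vertex 2.854 -2.253 1.053
endloop
endfacet
facet normal 0.457 -0.264 0.849
outer loop
vertex 2.854 -2.253 1.053
vertex 0.447 -2.406 2.301
vertex 1.371 -3.634 1.422
endloop
endfacet
facet normal 0.457 -0.263 0.849
outer loop
vertex 1.93 -1.025 1.931
vertex 0.447 -2.406 2.301
vertex 2.854 -2.253 1.053
endloop
endfacet
facet normal 0.347 0.739 -0.577
outer loop
vertex 4.393 0.283 2.298
vertex 3.525 0.854 2.507
vertex 4.481 0.753 2.953
endloop
endfacet
facet normal 0.472 -0.745 0.471
outer loop
vertex 4.393 0.283 2.298
vertex 4.481 0.753 2.953
vertex 3.135 0.026 3.153
endloop
endfacet
facet normal 0.347 0.739 -0.577
outer loop
vertex 4.481 0.753 2.953
vertex 3.525 0.854 2.507
vertex 4.009 1.282 3.347
endloop
endfacet
facet normal 0.325 -0.361 0.874
outer loop
vertex 4.481 0.753 2.953
vertex 4.009 1.282 3.347
vertex 3.135 0.026 3.153
endloop
endfacet
facet normal 0.346 0.740 -0.577
outer loop
vertex 4.009 1.282 3.347
vertex 3.525 0.854 2.507
vertex 3.253 1.56 3.25
endloop
endfacet
facet normal -0.146 -0.051 0.988
outer loop
vertex 4.009 1.282 3.347
vertex 3.253 1.56 3.25
vertex 3.135 0.026 3.153
endloop
endfacet
facet normal 0.347 0.740 -0.576
outer loop
vertex 3.253 1.56 3.25
vertex 3.525 0.854 2.507
vertex 2.657 1.425 2.717
endloop
endfacet
facet normal -0.667 0.004 0.745
outer loop
vertex 3.253 1.56 3.25
vertex 2.657 1.425 2.717
vertex 3.135 0.026 3.153
endloop
endfacet
facet normal 0.347 0.740 -0.576
outer loop
vertex 2.657 1.425 2.717
vertex 3.525 0.854 2.507
vertex 2.568 0.956 2.061
endloop
endfacet
facet normal -0.930 -0.228 0.289
outer loop
vertex 2.657 1.425 2.717
vertex 2.568 0.956 2.061
vertex 3.135 0.026 3.153
endloop
endfacet
facet normal 0.348 0.739 -0.577
outer loop
vertex 2.568 0.956 2.061
vertex 3.525 0.854 2.507
vertex 3.04 0.426 1.667
endloop
endfacet
facet normal -0.783 -0.612 -0.115
outer loop
vertex 2.568 0.956 2.061
vertex 3.04 0.426 1.667
vertex 3.135 0.026 3.153
endloop
endfacet
facet normal 0.347 0.740 -0.577
outer loop
vertex 3.04 0.426 1.667
vertex 3.525 0.854 2.507
vertex 3.796 0.148 1.765
endloop
endfacet
facet normal -0.310 -0.923 -0.229
outer loop
vertex 3.04 0.426 1.667
vertex 3.796 0.148 1.765
vertex 3.135 0.026 3.153
endloop
endfacet
facet normal 0.348 0.739 -0.577
outer loop
vertex 3.796 0.148 1.765
vertex 3.525 0.854 2.507
vertex 4.393 0.283 2.298
endloop
endfacet
facet normal 0.209 -0.978 0.014
outer loop
vertex 3.796 0.148 1.765
vertex 4.393 0.283 2.298
vertex 3.135 0.026 3.153
endloop
endfacet

endsolid


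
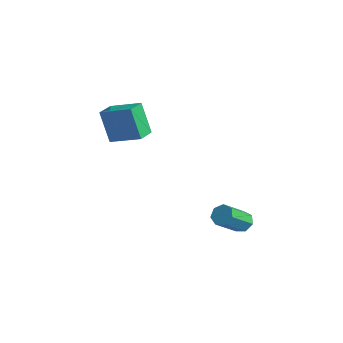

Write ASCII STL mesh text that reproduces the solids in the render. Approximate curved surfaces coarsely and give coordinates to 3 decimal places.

solid 
facet normal -0.819 -0.470 -0.328
outer loop
vertex -4.31 -1.737 3.073
vertex -4.885 -0.645 2.945
vertex -3.615 -1.599 1.139
endloop
endfacet
facet normal 0.464 -0.880 0.104
outer loop
vertex -2.075 -0.715 1.755
vertex -4.31 -1.737 3.073
vertex -3.615 -1.599 1.139
endloop
endfacet
facet normal -0.819 -0.470 -0.328
outer loop
vertex -3.615 -1.599 1.139
vertex -4.885 -0.645 2.945
vertex -4.19 -0.507 1.01
endloop
endfacet
facet normal 0.337 0.067 -0.939
outer loop
vertex -4.19 -0.507 1.01
vertex -2.075 -0.715 1.755
vertex -3.615 -1.599 1.139
endloop
endfacet
facet normal -0.337 -0.067 0.939
outer loop
vertex -4.31 -1.737 3.073
vertex -3.345 0.239 3.561
vertex -4.885 -0.645 2.945
endloop
endfacet
facet normal 0.464 -0.880 0.104
outer loop
vertex -2.77 -0.853 3.69
vertex -4.31 -1.737 3.073
vertex -2.075 -0.715 1.755
endloop
endfacet
facet normal -0.338 -0.067 0.939
outer loop
vertex -2.77 -0.853 3.69
vertex -3.345 0.239 3.561
vertex -4.31 -1.737 3.073
endloop
endfacet
facet normal -0.464 0.880 -0.104
outer loop
vertex -4.885 -0.645 2.945
vertex -3.345 0.239 3.561
vertex -4.19 -0.507 1.01
endloop
endfacet
facet normal 0.337 0.068 -0.939
outer loop
vertex -2.65 0.377 1.627
vertex -2.075 -0.715 1.755
vertex -4.19 -0.507 1.01
endloop
endfacet
facet normal -0.464 0.880 -0.104
outer loop
vertex -4.19 -0.507 1.01
vertex -3.345 0.239 3.561
vertex -2.65 0.377 1.627
endloop
endfacet
facet normal 0.820 0.470 0.328
outer loop
vertex -2.65 0.377 1.627
vertex -2.77 -0.853 3.69
vertex -2.075 -0.715 1.755
endloop
endfacet
facet normal 0.819 0.470 0.328
outer loop
vertex -3.345 0.239 3.561
vertex -2.77 -0.853 3.69
vertex -2.65 0.377 1.627
endloop
endfacet
facet normal -0.087 0.780 -0.620
outer loop
vertex 1.705 3.24 -4.861
vertex 1.144 3.46 -4.505
vertex 1.818 3.619 -4.4
endloop
endfacet
facet normal 0.979 -0.048 -0.200
outer loop
vertex 1.705 3.24 -4.861
vertex 1.818 3.619 -4.4
vertex 1.877 1.72 -3.651
endloop
endfacet
facet normal 0.979 -0.049 -0.200
outer loop
vertex 1.877 1.72 -3.651
vertex 1.818 3.619 -4.4
vertex 1.99 2.099 -3.191
endloop
endfacet
facet normal 0.088 -0.779 0.620
outer loop
vertex 1.877 1.72 -3.651
vertex 1.99 2.099 -3.191
vertex 1.316 1.94 -3.295
endloop
endfacet
facet normal -0.087 0.779 -0.621
outer loop
vertex 1.818 3.619 -4.4
vertex 1.144 3.46 -4.505
vertex 1.423 3.879 -4.018
endloop
endfacet
facet normal 0.755 0.458 0.469
outer loop
vertex 1.818 3.619 -4.4
vertex 1.423 3.879 -4.018
vertex 1.99 2.099 -3.191
endloop
endfacet
facet normal 0.755 0.458 0.469
outer loop
vertex 1.99 2.099 -3.191
vertex 1.423 3.879 -4.018
vertex 1.595 2.359 -2.809
endloop
endfacet
facet normal 0.088 -0.779 0.621
outer loop
vertex 1.99 2.099 -3.191
vertex 1.595 2.359 -2.809
vertex 1.316 1.94 -3.295
endloop
endfacet
facet normal -0.088 0.779 -0.620
outer loop
vertex 1.423 3.879 -4.018
vertex 1.144 3.46 -4.505
vertex 0.818 3.823 -4.003
endloop
endfacet
facet normal -0.038 0.619 0.784
outer loop
vertex 1.423 3.879 -4.018
vertex 0.818 3.823 -4.003
vertex 1.595 2.359 -2.809
endloop
endfacet
facet normal -0.037 0.620 0.784
outer loop
vertex 1.595 2.359 -2.809
vertex 0.818 3.823 -4.003
vertex 0.99 2.303 -2.793
endloop
endfacet
facet normal 0.089 -0.779 0.621
outer loop
vertex 1.595 2.359 -2.809
vertex 0.99 2.303 -2.793
vertex 1.316 1.94 -3.295
endloop
endfacet
facet normal -0.088 0.779 -0.621
outer loop
vertex 0.818 3.823 -4.003
vertex 1.144 3.46 -4.505
vertex 0.459 3.494 -4.365
endloop
endfacet
facet normal -0.801 0.314 0.509
outer loop
vertex 0.818 3.823 -4.003
vertex 0.459 3.494 -4.365
vertex 0.99 2.303 -2.793
endloop
endfacet
facet normal -0.801 0.314 0.509
outer loop
vertex 0.99 2.303 -2.793
vertex 0.459 3.494 -4.365
vertex 0.631 1.974 -3.155
endloop
endfacet
facet normal 0.088 -0.779 0.621
outer loop
vertex 0.99 2.303 -2.793
vertex 0.631 1.974 -3.155
vertex 1.316 1.94 -3.295
endloop
endfacet
facet normal -0.088 0.779 -0.620
outer loop
vertex 0.459 3.494 -4.365
vertex 1.144 3.46 -4.505
vertex 0.615 3.139 -4.833
endloop
endfacet
facet normal -0.962 -0.227 -0.149
outer loop
vertex 0.459 3.494 -4.365
vertex 0.615 3.139 -4.833
vertex 0.631 1.974 -3.155
endloop
endfacet
facet normal -0.962 -0.227 -0.149
outer loop
vertex 0.631 1.974 -3.155
vertex 0.615 3.139 -4.833
vertex 0.787 1.619 -3.623
endloop
endfacet
facet normal 0.088 -0.779 0.620
outer loop
vertex 0.631 1.974 -3.155
vertex 0.787 1.619 -3.623
vertex 1.316 1.94 -3.295
endloop
endfacet
facet normal -0.088 0.779 -0.620
outer loop
vertex 0.615 3.139 -4.833
vertex 1.144 3.46 -4.505
vertex 1.17 3.026 -5.054
endloop
endfacet
facet normal -0.399 -0.598 -0.695
outer loop
vertex 0.615 3.139 -4.833
vertex 1.17 3.026 -5.054
vertex 0.787 1.619 -3.623
endloop
endfacet
facet normal -0.399 -0.598 -0.695
outer loop
vertex 0.787 1.619 -3.623
vertex 1.17 3.026 -5.054
vertex 1.342 1.506 -3.844
endloop
endfacet
facet normal 0.088 -0.779 0.620
outer loop
vertex 0.787 1.619 -3.623
vertex 1.342 1.506 -3.844
vertex 1.316 1.94 -3.295
endloop
endfacet
facet normal -0.088 0.779 -0.620
outer loop
vertex 1.17 3.026 -5.054
vertex 1.144 3.46 -4.505
vertex 1.705 3.24 -4.861
endloop
endfacet
facet normal 0.466 -0.518 -0.717
outer loop
vertex 1.17 3.026 -5.054
vertex 1.705 3.24 -4.861
vertex 1.342 1.506 -3.844
endloop
endfacet
facet normal 0.466 -0.518 -0.717
outer loop
vertex 1.342 1.506 -3.844
vertex 1.705 3.24 -4.861
vertex 1.877 1.72 -3.651
endloop
endfacet
facet normal 0.088 -0.779 0.620
outer loop
vertex 1.342 1.506 -3.844
vertex 1.877 1.72 -3.651
vertex 1.316 1.94 -3.295
endloop
endfacet

endsolid
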